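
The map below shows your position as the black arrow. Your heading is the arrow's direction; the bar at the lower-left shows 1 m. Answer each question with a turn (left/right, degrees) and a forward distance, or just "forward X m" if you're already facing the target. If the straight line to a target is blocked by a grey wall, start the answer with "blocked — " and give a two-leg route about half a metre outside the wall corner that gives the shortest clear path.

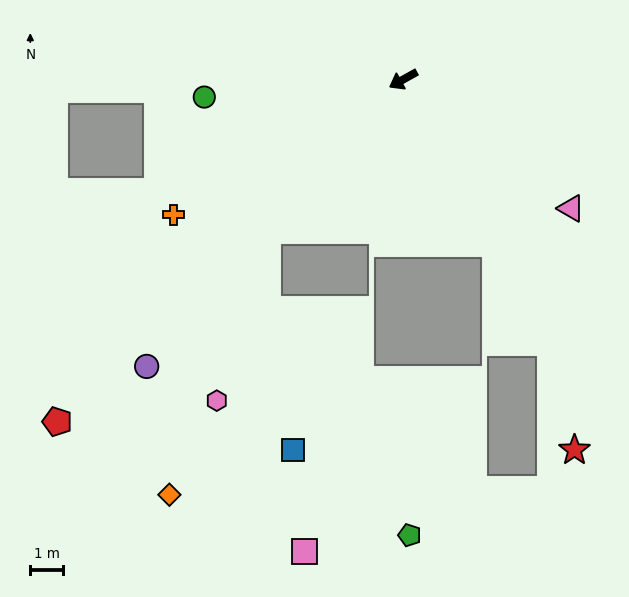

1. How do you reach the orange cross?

forward 8.2 m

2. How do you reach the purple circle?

turn left 19°, forward 11.9 m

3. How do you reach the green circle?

turn right 24°, forward 6.2 m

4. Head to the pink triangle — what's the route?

turn left 113°, forward 6.5 m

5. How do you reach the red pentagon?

turn left 16°, forward 15.0 m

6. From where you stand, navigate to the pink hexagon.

blocked — turn left 19°, forward 6.3 m, then turn left 25°, forward 5.5 m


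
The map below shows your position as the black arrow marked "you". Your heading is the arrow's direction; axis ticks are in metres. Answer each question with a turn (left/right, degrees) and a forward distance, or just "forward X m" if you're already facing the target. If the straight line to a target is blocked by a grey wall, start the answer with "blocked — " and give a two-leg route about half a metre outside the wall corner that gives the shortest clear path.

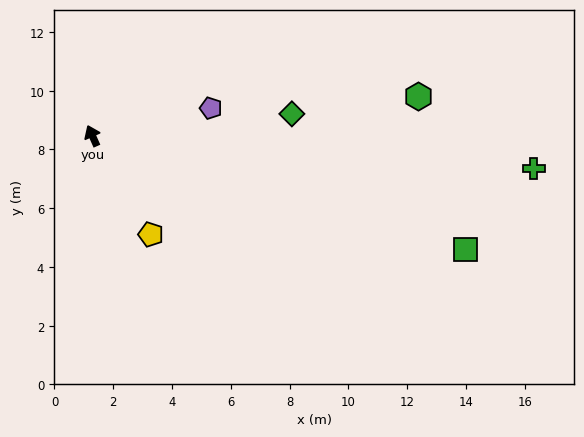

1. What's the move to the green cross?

turn right 118°, forward 15.1 m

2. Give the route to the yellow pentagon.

turn right 173°, forward 3.9 m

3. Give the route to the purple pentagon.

turn right 101°, forward 4.1 m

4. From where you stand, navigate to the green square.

turn right 131°, forward 13.3 m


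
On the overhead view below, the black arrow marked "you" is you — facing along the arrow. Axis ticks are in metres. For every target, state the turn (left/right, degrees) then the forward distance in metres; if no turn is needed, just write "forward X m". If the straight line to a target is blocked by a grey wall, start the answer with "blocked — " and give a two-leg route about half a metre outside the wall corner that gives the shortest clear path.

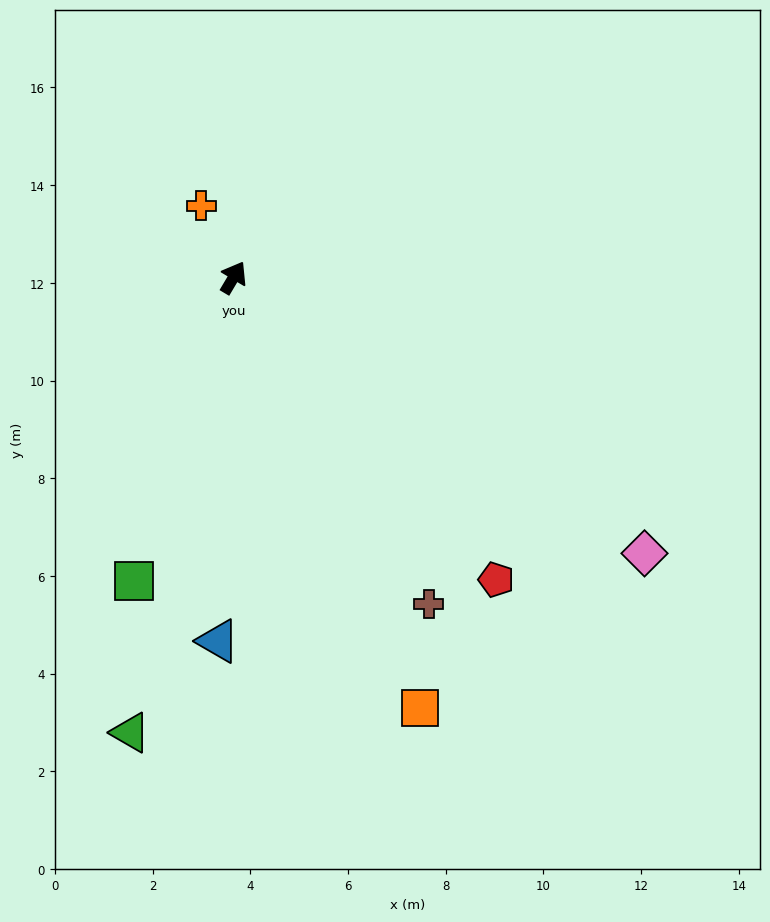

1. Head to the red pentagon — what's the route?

turn right 108°, forward 8.2 m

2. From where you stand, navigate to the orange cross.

turn left 55°, forward 1.6 m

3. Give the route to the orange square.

turn right 126°, forward 9.6 m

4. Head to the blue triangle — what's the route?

turn right 152°, forward 7.4 m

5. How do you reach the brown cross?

turn right 118°, forward 7.8 m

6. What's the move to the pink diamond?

turn right 93°, forward 10.1 m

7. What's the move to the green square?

turn right 167°, forward 6.5 m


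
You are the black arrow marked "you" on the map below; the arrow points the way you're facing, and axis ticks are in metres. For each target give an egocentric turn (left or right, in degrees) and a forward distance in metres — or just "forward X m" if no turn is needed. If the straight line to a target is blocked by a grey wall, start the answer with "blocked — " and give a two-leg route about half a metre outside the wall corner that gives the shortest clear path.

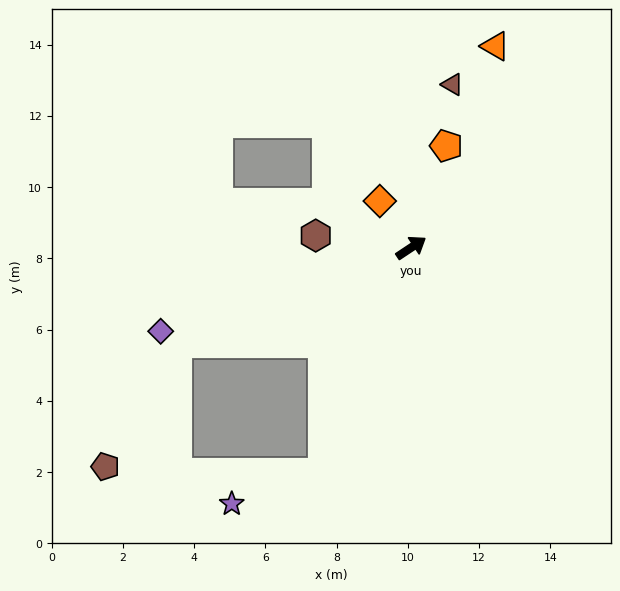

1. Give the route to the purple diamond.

turn left 165°, forward 7.4 m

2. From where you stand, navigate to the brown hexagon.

turn left 139°, forward 2.7 m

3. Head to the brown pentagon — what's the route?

blocked — turn left 169°, forward 7.1 m, then turn left 37°, forward 4.0 m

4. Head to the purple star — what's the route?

blocked — turn right 145°, forward 6.8 m, then turn right 50°, forward 2.7 m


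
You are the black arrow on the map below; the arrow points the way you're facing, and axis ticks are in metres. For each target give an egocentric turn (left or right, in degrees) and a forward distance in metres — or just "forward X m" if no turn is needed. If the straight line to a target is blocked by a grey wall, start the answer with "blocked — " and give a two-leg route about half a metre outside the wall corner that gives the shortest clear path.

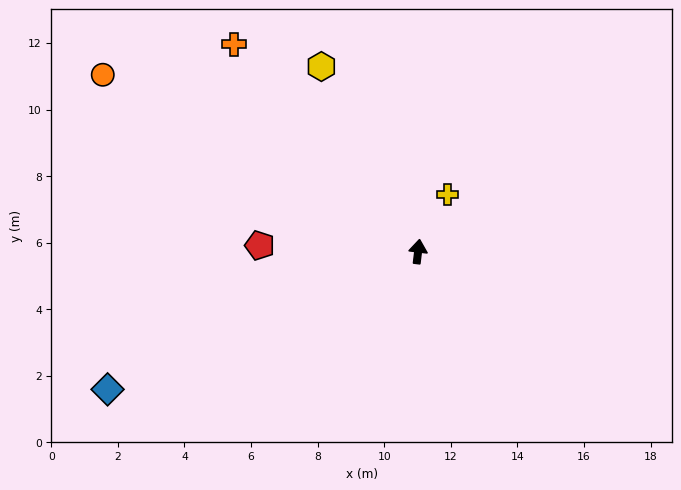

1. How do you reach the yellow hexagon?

turn left 34°, forward 6.3 m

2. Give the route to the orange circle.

turn left 68°, forward 10.9 m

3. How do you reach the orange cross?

turn left 49°, forward 8.3 m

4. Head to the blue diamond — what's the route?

turn left 121°, forward 10.2 m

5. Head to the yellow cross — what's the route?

turn right 21°, forward 1.9 m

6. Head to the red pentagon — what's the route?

turn left 95°, forward 4.8 m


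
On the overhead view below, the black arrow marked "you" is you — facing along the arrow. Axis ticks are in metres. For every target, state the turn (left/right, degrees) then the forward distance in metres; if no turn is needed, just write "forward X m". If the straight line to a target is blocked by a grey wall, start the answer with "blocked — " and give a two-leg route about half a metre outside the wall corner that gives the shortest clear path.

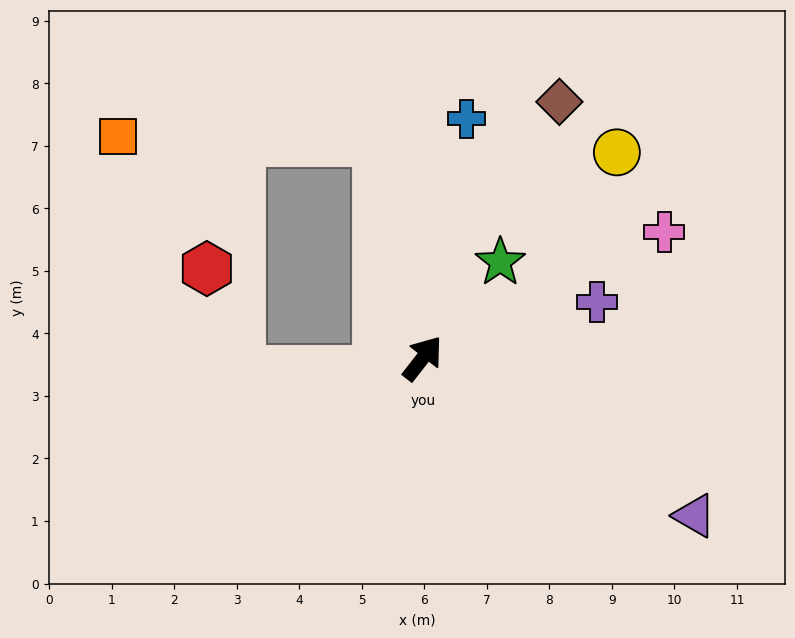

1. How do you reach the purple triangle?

turn right 82°, forward 5.0 m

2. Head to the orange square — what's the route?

blocked — turn left 49°, forward 3.6 m, then turn left 78°, forward 4.2 m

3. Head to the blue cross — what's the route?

turn left 28°, forward 3.9 m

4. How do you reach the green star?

forward 2.0 m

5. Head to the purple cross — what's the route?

turn right 34°, forward 2.9 m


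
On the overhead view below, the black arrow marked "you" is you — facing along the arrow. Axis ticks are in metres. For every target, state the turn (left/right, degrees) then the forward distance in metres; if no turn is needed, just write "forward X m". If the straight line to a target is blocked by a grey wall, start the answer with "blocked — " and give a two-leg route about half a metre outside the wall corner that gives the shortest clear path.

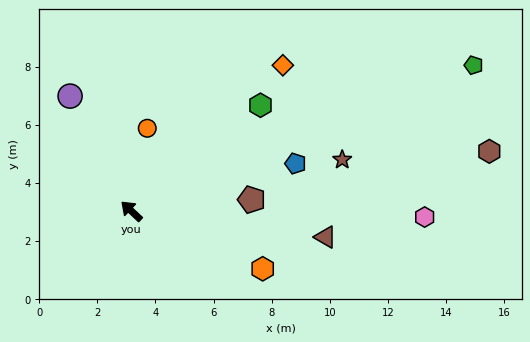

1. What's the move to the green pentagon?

turn right 114°, forward 12.8 m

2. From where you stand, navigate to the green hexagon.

turn right 98°, forward 5.7 m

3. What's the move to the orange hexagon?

turn right 161°, forward 4.9 m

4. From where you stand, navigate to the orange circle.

turn right 58°, forward 2.9 m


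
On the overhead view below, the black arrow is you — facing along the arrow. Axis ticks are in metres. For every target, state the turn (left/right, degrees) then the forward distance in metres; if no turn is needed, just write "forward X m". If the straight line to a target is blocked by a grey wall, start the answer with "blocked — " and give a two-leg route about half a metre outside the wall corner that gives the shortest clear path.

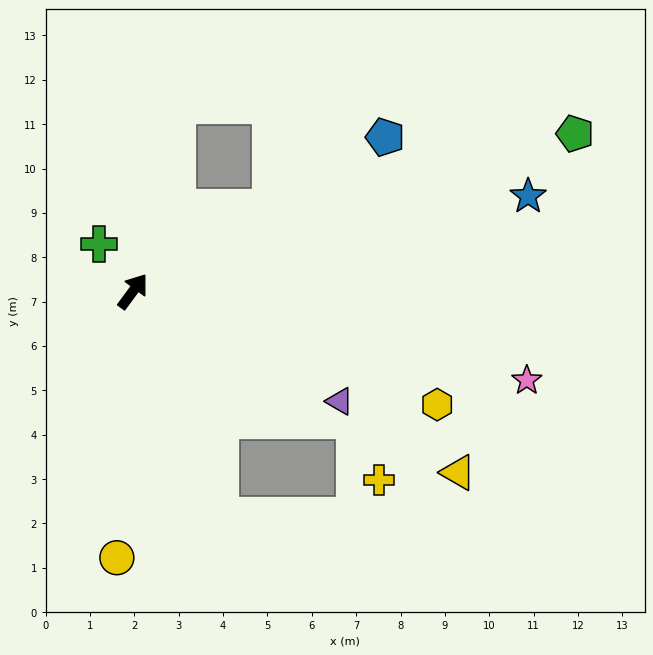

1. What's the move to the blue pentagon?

turn right 22°, forward 6.7 m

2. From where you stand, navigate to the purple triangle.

turn right 82°, forward 5.3 m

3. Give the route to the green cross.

turn left 72°, forward 1.3 m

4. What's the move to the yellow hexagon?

turn right 74°, forward 7.3 m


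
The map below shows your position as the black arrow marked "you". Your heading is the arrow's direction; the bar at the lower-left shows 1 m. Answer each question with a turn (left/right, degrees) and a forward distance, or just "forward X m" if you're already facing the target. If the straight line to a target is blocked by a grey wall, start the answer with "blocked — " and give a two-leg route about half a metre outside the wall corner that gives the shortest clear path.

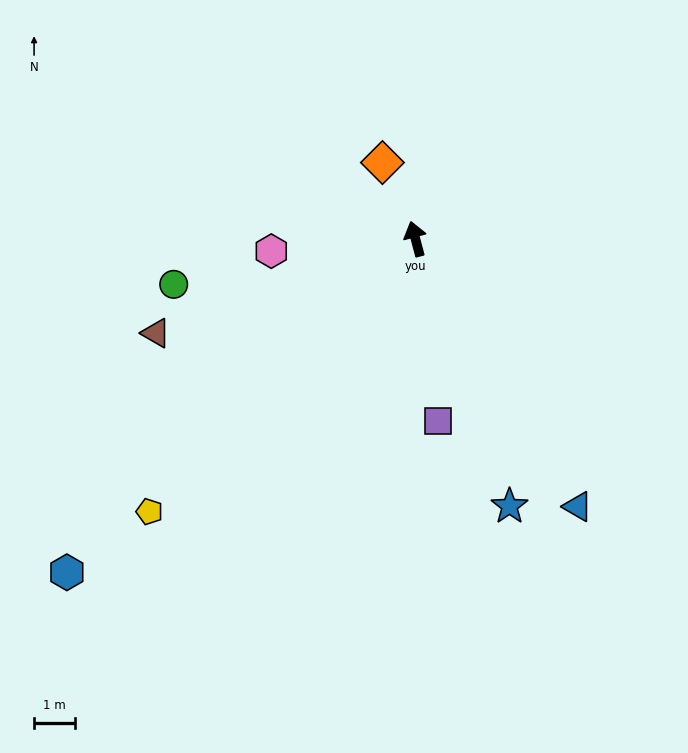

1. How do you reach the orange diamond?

turn left 8°, forward 2.0 m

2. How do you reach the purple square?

turn left 172°, forward 4.5 m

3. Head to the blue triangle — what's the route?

turn right 164°, forward 7.6 m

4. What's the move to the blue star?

turn right 176°, forward 6.9 m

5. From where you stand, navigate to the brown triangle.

turn left 95°, forward 6.7 m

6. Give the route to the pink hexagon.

turn left 80°, forward 3.5 m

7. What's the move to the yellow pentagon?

turn left 121°, forward 9.3 m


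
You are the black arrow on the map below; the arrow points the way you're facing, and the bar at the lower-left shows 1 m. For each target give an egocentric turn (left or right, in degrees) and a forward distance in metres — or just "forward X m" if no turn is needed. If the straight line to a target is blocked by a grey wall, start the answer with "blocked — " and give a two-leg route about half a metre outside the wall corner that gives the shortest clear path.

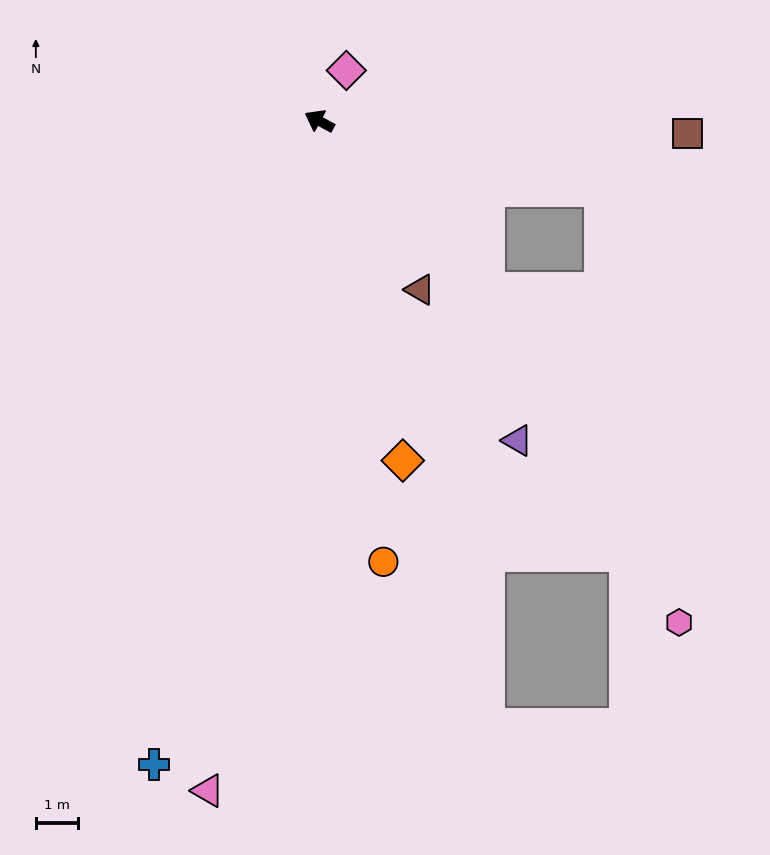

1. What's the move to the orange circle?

turn left 127°, forward 10.7 m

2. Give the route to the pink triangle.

turn left 109°, forward 16.3 m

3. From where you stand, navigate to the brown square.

turn right 154°, forward 8.8 m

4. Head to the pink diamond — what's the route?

turn right 90°, forward 1.4 m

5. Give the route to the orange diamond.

turn left 132°, forward 8.4 m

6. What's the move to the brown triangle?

turn left 149°, forward 4.7 m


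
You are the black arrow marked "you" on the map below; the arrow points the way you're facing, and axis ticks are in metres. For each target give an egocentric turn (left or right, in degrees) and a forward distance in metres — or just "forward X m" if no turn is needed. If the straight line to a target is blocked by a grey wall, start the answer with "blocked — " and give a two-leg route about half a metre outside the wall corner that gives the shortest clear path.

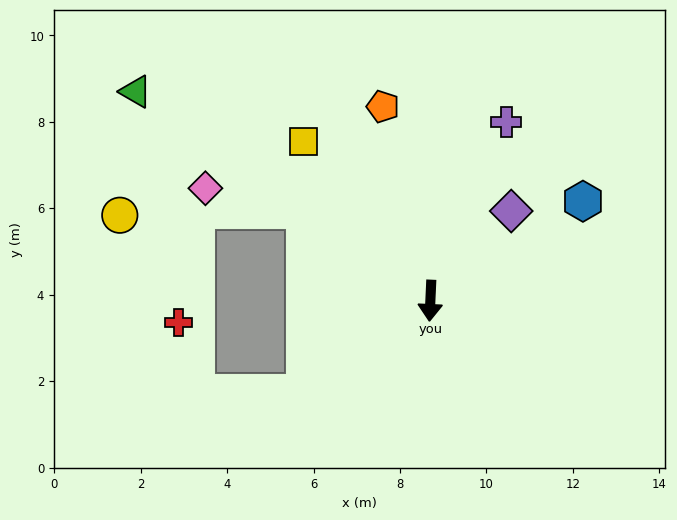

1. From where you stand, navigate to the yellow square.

turn right 139°, forward 4.7 m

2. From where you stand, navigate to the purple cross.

turn left 160°, forward 4.5 m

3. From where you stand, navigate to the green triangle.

turn right 123°, forward 8.4 m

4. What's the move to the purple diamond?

turn left 141°, forward 2.8 m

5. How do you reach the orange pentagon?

turn right 164°, forward 4.6 m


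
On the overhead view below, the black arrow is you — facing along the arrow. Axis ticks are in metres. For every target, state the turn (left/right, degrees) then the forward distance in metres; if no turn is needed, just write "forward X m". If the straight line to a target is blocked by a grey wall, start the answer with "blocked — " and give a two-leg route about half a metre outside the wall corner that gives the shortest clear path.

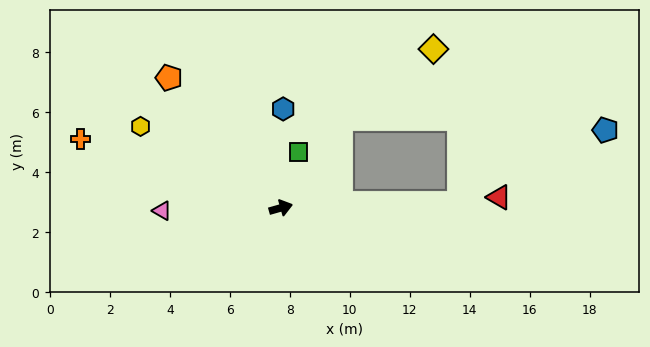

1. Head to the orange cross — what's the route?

turn left 145°, forward 7.1 m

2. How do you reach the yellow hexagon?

turn left 134°, forward 5.4 m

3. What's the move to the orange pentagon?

turn left 115°, forward 5.7 m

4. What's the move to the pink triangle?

turn left 166°, forward 4.0 m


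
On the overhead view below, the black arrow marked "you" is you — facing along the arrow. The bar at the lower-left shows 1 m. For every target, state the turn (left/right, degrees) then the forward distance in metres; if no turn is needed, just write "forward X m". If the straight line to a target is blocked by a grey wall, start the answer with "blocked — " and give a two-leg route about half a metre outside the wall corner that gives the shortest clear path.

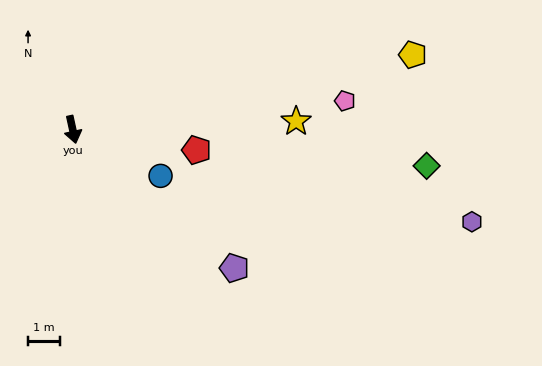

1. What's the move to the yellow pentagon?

turn left 90°, forward 11.0 m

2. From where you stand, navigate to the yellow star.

turn left 80°, forward 7.0 m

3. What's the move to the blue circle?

turn left 50°, forward 3.1 m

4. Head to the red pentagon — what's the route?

turn left 68°, forward 3.9 m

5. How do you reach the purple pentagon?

turn left 37°, forward 6.7 m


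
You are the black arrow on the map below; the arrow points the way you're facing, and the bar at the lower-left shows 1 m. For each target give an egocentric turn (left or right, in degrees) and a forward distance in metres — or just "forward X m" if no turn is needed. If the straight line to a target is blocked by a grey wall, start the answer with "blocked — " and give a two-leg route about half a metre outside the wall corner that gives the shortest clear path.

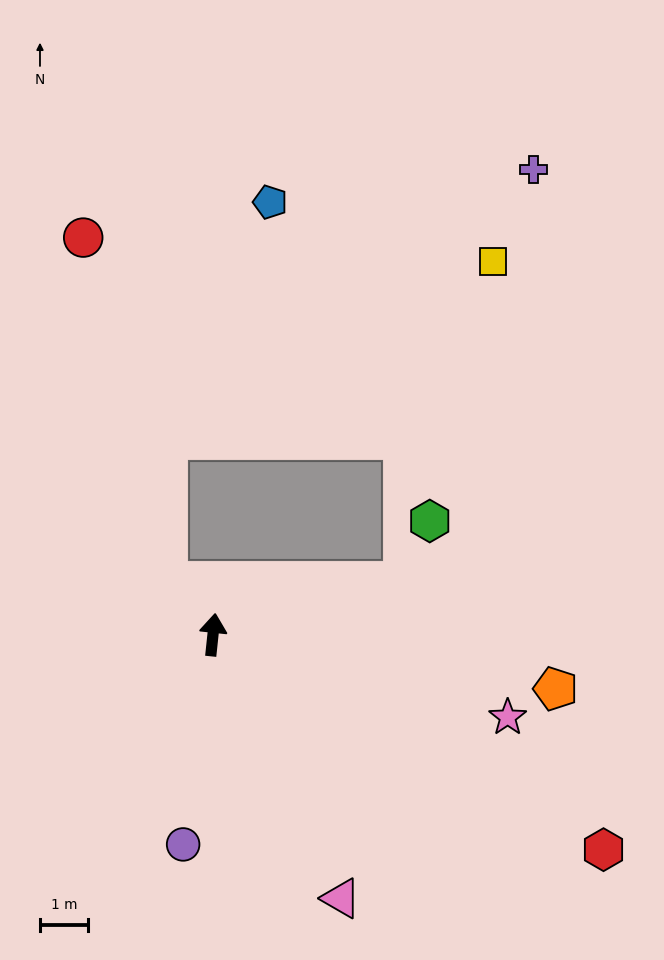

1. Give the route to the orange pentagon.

turn right 93°, forward 7.2 m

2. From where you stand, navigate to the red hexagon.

turn right 113°, forward 9.2 m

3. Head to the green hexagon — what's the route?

blocked — turn right 69°, forward 4.1 m, then turn left 52°, forward 1.4 m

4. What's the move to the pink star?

turn right 100°, forward 6.3 m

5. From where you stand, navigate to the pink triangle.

turn right 148°, forward 6.1 m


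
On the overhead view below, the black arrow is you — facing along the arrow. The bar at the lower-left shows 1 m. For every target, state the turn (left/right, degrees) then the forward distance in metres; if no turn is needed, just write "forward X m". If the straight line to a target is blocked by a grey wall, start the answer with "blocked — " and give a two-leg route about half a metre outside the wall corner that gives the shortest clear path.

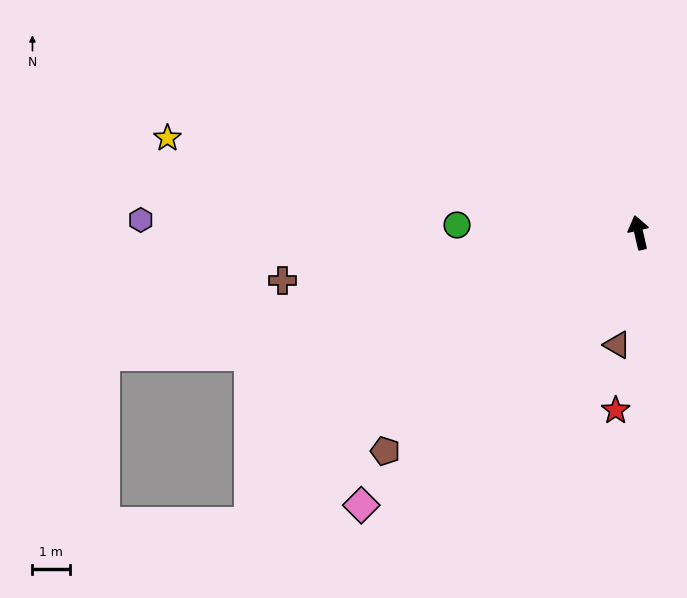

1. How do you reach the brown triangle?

turn left 156°, forward 3.0 m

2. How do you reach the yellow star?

turn left 66°, forward 12.8 m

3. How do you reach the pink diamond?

turn left 121°, forward 10.3 m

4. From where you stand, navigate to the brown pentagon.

turn left 118°, forward 8.9 m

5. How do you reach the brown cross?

turn left 85°, forward 9.6 m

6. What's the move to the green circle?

turn left 75°, forward 4.8 m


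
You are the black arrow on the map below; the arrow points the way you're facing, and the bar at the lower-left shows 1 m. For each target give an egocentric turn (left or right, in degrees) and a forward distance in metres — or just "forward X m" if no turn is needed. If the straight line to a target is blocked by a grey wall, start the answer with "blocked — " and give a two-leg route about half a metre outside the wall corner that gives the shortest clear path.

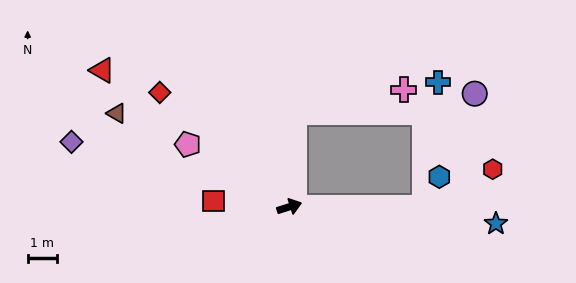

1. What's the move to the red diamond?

turn left 121°, forward 5.9 m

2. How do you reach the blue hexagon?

blocked — turn right 18°, forward 4.6 m, then turn left 64°, forward 1.1 m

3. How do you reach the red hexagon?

blocked — turn right 18°, forward 4.6 m, then turn left 29°, forward 2.6 m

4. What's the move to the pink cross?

blocked — turn left 69°, forward 3.2 m, then turn right 75°, forward 3.8 m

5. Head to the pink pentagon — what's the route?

turn left 131°, forward 4.0 m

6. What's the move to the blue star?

turn right 22°, forward 7.0 m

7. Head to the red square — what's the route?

turn left 158°, forward 2.6 m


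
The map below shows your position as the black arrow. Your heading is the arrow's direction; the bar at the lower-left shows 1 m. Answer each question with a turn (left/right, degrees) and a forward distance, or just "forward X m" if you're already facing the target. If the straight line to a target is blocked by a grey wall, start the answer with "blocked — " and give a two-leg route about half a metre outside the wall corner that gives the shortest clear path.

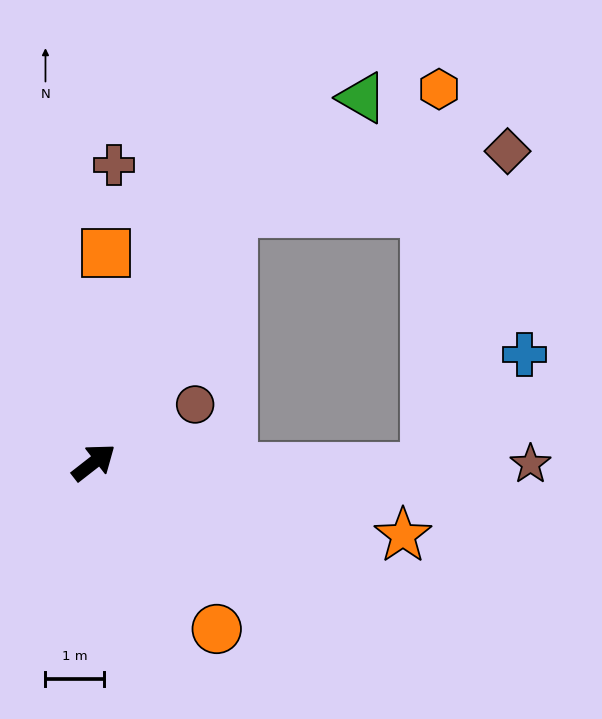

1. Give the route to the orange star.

turn right 51°, forward 5.5 m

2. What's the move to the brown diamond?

blocked — turn left 23°, forward 4.9 m, then turn right 48°, forward 4.8 m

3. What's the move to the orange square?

turn left 49°, forward 3.6 m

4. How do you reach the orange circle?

turn right 92°, forward 3.6 m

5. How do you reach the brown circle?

turn right 8°, forward 2.0 m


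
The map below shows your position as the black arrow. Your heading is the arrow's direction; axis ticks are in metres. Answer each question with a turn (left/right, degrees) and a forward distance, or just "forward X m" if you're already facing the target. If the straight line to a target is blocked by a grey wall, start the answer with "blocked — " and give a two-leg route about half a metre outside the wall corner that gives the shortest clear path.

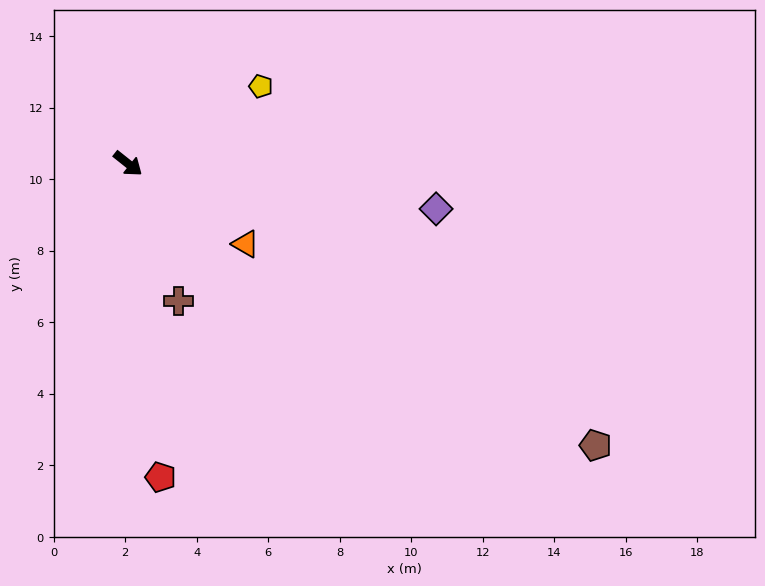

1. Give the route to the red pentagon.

turn right 46°, forward 8.8 m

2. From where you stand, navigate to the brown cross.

turn right 31°, forward 4.1 m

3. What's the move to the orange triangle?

turn left 4°, forward 4.0 m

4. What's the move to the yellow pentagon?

turn left 69°, forward 4.3 m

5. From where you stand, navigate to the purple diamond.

turn left 30°, forward 8.7 m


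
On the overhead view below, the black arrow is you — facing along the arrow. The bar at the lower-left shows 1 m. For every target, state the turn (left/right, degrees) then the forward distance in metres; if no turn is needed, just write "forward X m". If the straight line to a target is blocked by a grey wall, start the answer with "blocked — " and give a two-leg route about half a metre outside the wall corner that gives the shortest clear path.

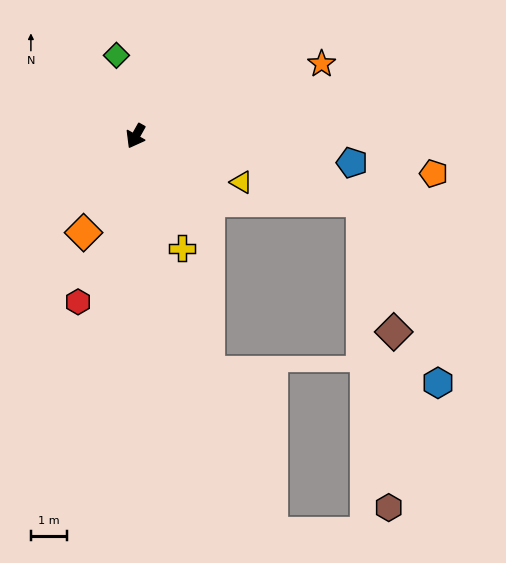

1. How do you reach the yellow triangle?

turn left 96°, forward 3.2 m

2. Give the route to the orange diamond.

forward 3.0 m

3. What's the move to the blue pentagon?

turn left 112°, forward 6.0 m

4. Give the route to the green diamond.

turn right 137°, forward 2.3 m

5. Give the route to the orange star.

turn left 141°, forward 5.5 m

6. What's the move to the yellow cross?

turn left 52°, forward 3.3 m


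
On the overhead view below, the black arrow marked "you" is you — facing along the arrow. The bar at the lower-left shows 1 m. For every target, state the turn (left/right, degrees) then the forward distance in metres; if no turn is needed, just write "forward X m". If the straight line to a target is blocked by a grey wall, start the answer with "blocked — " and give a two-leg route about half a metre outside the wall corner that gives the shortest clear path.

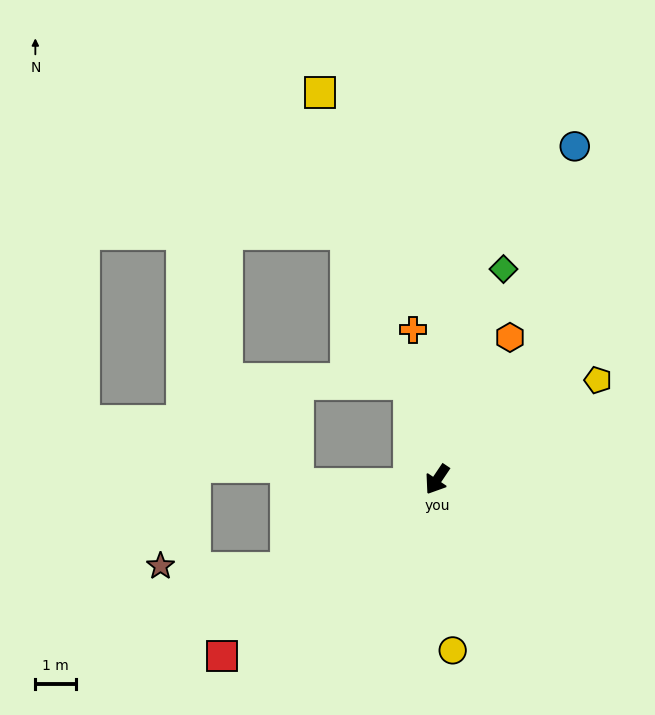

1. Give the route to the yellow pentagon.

turn left 156°, forward 4.7 m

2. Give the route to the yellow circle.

turn left 39°, forward 4.2 m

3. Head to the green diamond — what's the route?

turn right 164°, forward 5.5 m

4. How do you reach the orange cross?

turn right 137°, forward 3.8 m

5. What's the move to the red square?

turn right 17°, forward 6.9 m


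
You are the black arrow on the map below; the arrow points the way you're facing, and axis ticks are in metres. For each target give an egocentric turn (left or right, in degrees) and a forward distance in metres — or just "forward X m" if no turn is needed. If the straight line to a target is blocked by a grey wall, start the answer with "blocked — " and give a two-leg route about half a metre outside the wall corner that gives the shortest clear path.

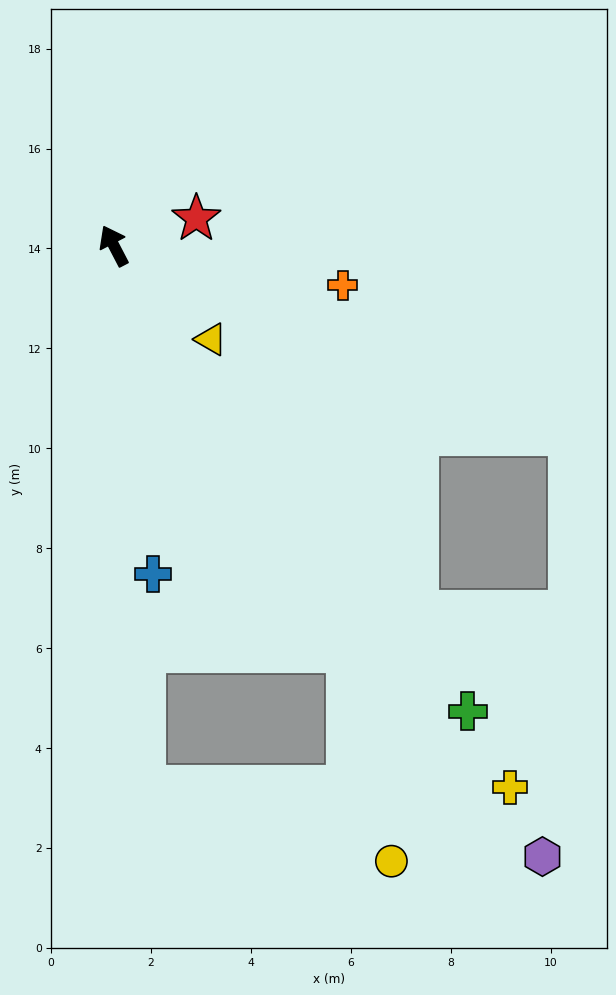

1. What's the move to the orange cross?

turn right 127°, forward 4.6 m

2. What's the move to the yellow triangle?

turn right 161°, forward 2.7 m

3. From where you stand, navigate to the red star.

turn right 99°, forward 1.7 m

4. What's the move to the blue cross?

turn left 159°, forward 6.6 m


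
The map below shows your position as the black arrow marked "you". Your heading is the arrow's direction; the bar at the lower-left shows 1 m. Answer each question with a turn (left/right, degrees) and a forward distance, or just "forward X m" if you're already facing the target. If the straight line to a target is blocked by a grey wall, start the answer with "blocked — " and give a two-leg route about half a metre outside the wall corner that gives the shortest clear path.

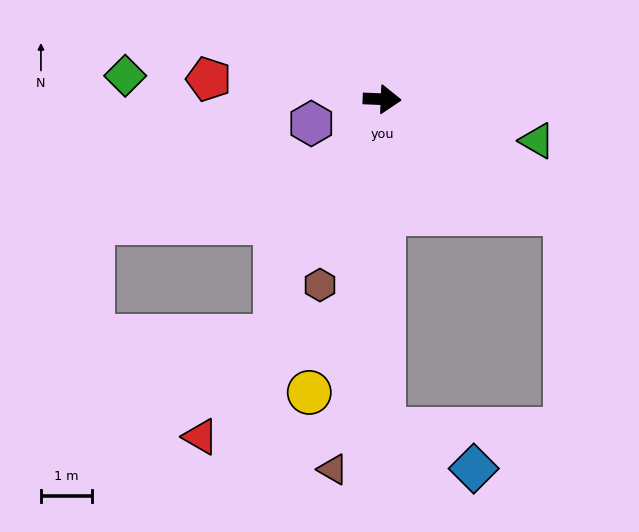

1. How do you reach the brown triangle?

turn right 95°, forward 7.3 m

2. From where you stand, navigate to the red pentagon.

turn left 176°, forward 3.4 m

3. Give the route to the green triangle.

turn right 13°, forward 3.1 m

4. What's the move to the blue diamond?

blocked — turn right 87°, forward 6.4 m, then turn left 66°, forward 1.9 m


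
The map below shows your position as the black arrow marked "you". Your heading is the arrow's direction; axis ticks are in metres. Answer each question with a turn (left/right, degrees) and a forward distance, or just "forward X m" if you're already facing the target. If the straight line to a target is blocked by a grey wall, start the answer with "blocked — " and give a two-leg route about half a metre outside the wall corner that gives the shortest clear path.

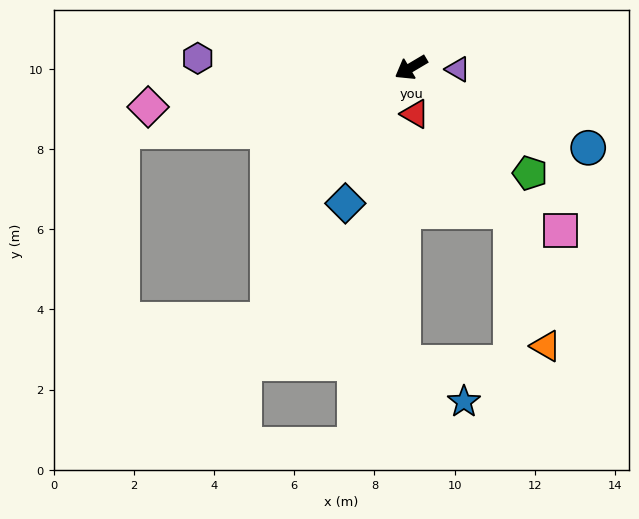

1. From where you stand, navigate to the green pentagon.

turn left 108°, forward 4.0 m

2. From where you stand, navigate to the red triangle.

turn left 64°, forward 1.2 m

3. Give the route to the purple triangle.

turn left 147°, forward 1.2 m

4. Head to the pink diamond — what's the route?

turn right 22°, forward 6.6 m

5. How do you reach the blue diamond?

turn left 34°, forward 3.8 m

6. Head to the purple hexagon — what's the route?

turn right 33°, forward 5.3 m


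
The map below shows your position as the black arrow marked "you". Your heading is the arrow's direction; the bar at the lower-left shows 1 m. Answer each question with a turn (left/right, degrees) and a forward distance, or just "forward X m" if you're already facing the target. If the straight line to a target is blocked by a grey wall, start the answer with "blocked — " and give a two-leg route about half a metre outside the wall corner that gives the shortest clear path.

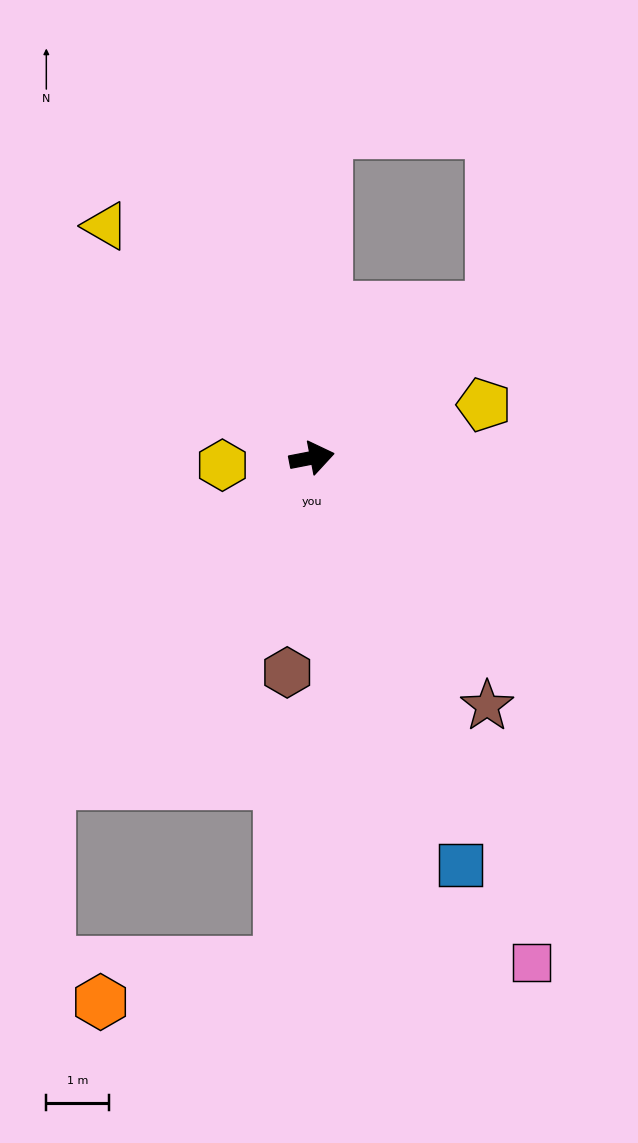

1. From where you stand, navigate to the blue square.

turn right 81°, forward 7.0 m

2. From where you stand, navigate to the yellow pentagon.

turn left 6°, forward 2.9 m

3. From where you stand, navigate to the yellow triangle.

turn left 121°, forward 5.0 m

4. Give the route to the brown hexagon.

turn right 108°, forward 3.5 m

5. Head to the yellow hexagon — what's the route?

turn left 174°, forward 1.4 m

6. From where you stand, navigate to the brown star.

turn right 66°, forward 4.9 m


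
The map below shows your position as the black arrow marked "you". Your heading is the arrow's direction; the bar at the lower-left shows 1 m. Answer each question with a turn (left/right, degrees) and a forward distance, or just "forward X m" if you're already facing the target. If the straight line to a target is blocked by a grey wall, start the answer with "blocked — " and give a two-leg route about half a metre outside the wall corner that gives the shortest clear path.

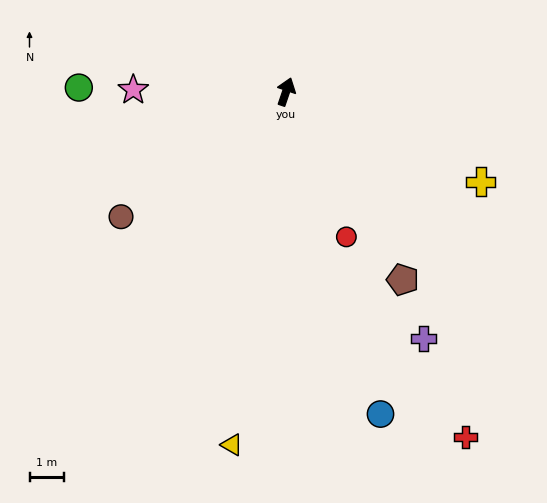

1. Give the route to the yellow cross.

turn right 96°, forward 6.2 m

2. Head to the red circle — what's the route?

turn right 139°, forward 4.6 m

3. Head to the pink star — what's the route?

turn left 108°, forward 4.4 m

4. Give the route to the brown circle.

turn left 146°, forward 6.0 m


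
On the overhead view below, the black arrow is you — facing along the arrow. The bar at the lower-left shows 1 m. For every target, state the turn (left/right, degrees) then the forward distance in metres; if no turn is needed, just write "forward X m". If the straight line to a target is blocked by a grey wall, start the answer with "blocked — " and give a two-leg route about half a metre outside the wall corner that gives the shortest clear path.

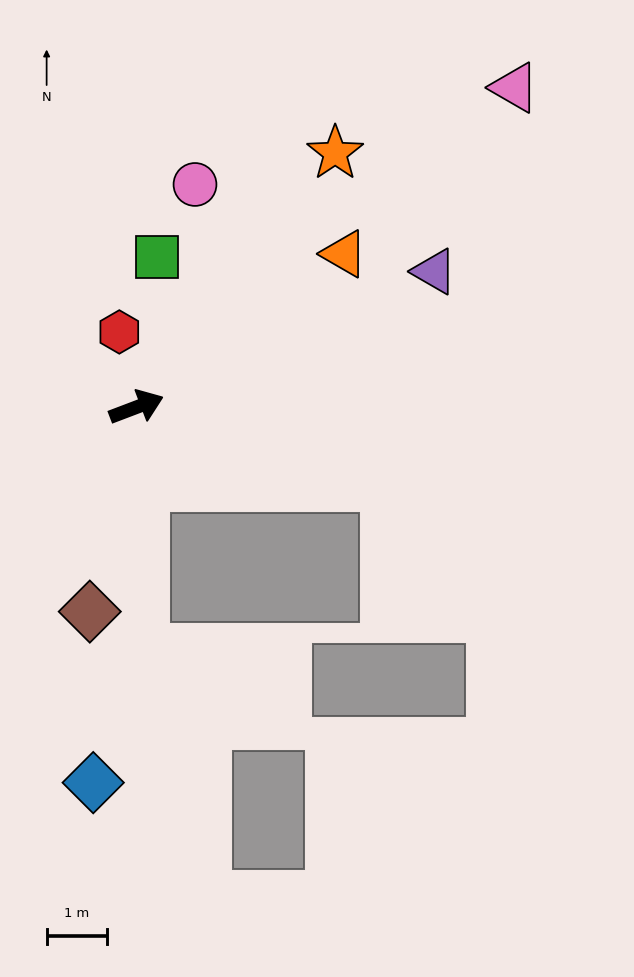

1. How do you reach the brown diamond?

turn right 124°, forward 3.5 m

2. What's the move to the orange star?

turn left 31°, forward 5.3 m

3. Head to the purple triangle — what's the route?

turn left 4°, forward 5.4 m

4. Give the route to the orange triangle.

turn left 16°, forward 4.3 m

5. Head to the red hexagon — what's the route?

turn left 82°, forward 1.3 m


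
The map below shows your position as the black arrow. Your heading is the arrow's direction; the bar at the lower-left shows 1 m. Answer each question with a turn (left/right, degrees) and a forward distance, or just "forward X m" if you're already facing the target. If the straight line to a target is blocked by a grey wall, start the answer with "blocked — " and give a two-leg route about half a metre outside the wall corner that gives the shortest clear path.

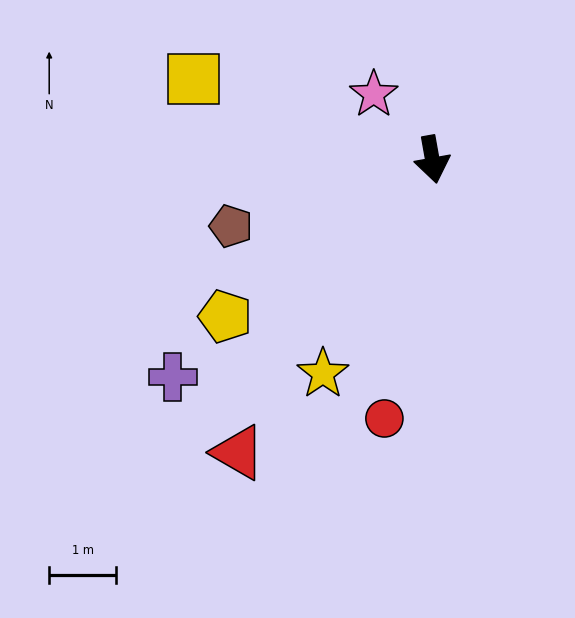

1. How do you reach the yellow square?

turn right 119°, forward 3.8 m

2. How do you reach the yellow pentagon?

turn right 63°, forward 3.9 m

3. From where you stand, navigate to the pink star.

turn right 148°, forward 1.3 m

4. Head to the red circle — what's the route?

turn right 21°, forward 4.0 m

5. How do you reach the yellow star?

turn right 37°, forward 3.6 m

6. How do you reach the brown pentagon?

turn right 82°, forward 3.2 m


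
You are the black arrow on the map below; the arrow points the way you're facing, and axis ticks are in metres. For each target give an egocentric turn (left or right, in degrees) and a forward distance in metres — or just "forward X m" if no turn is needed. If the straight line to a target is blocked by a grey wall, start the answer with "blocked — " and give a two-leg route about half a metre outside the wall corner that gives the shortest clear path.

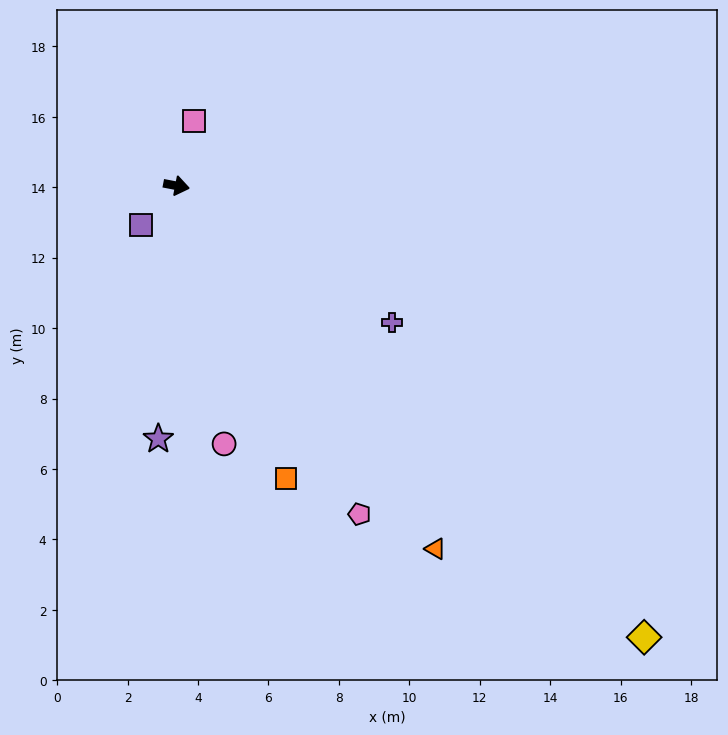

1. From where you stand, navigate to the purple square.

turn right 121°, forward 1.5 m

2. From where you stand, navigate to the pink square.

turn left 86°, forward 1.9 m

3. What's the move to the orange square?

turn right 59°, forward 8.9 m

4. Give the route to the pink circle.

turn right 69°, forward 7.5 m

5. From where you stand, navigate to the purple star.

turn right 83°, forward 7.2 m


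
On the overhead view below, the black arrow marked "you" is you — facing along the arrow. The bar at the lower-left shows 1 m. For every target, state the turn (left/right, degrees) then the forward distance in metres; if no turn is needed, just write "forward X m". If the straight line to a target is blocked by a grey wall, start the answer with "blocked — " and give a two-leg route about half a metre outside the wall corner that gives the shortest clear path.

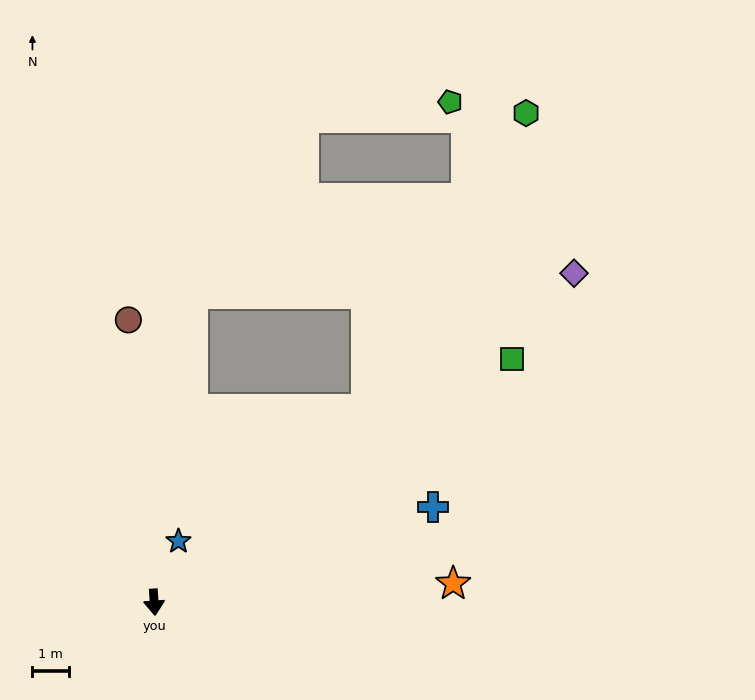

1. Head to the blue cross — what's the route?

turn left 105°, forward 8.0 m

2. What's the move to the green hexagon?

blocked — turn left 128°, forward 7.8 m, then turn left 20°, forward 9.1 m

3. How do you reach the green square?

turn left 120°, forward 11.7 m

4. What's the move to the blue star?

turn left 154°, forward 1.8 m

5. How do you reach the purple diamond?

turn left 124°, forward 14.5 m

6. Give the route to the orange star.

turn left 90°, forward 8.1 m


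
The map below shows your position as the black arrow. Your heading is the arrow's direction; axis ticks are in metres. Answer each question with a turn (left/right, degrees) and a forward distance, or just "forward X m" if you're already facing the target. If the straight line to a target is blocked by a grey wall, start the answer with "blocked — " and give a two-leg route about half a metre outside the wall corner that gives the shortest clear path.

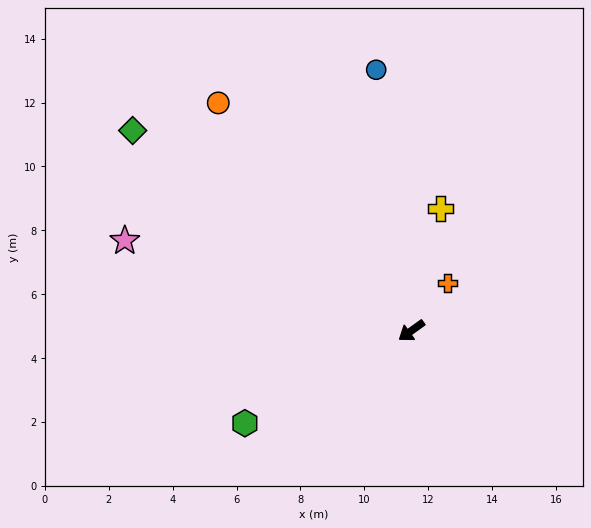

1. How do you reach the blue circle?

turn right 118°, forward 8.3 m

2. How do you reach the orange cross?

turn right 163°, forward 1.9 m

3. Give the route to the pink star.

turn right 53°, forward 9.4 m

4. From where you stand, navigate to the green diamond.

turn right 71°, forward 10.8 m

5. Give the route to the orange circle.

turn right 85°, forward 9.4 m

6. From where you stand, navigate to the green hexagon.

turn right 7°, forward 6.0 m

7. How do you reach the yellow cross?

turn right 139°, forward 3.9 m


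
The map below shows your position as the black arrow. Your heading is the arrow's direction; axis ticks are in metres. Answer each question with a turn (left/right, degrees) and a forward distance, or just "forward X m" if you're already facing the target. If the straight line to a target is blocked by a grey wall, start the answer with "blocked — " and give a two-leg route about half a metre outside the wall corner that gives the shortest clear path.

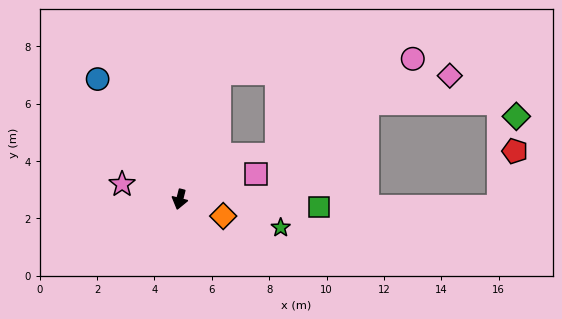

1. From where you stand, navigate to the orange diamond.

turn left 83°, forward 1.6 m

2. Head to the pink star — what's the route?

turn right 91°, forward 2.1 m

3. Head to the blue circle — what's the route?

turn right 131°, forward 5.1 m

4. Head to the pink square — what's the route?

turn left 122°, forward 2.8 m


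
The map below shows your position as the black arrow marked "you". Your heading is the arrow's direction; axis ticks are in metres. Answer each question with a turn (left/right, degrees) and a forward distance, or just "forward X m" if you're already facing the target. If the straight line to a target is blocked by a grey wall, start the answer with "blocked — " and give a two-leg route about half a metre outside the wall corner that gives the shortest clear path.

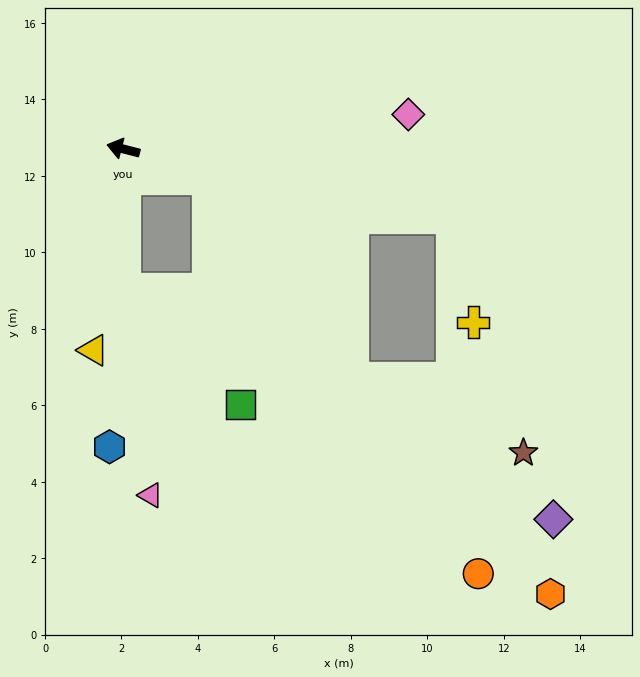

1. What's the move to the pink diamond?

turn right 159°, forward 7.5 m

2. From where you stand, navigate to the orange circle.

blocked — turn left 175°, forward 2.4 m, then turn right 36°, forward 12.5 m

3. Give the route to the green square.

blocked — turn left 105°, forward 3.7 m, then turn left 44°, forward 4.3 m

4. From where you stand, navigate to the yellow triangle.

turn left 96°, forward 5.3 m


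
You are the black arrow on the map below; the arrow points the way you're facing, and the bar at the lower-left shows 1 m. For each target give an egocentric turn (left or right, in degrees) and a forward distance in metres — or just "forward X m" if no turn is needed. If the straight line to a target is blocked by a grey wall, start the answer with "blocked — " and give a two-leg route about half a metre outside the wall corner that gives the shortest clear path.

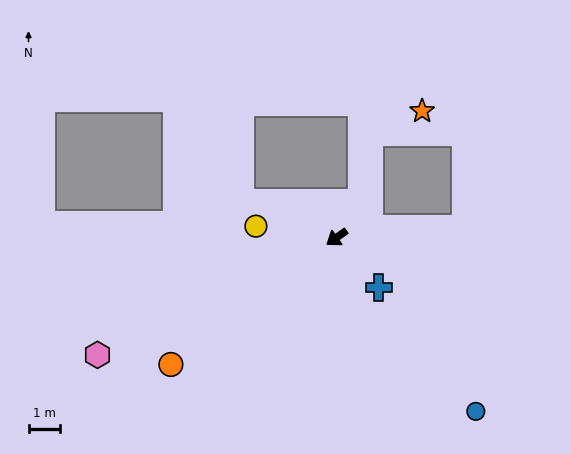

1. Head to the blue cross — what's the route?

turn left 95°, forward 2.1 m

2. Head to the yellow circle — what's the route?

turn right 43°, forward 2.6 m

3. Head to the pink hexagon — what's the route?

turn right 9°, forward 8.4 m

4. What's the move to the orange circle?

turn left 2°, forward 6.6 m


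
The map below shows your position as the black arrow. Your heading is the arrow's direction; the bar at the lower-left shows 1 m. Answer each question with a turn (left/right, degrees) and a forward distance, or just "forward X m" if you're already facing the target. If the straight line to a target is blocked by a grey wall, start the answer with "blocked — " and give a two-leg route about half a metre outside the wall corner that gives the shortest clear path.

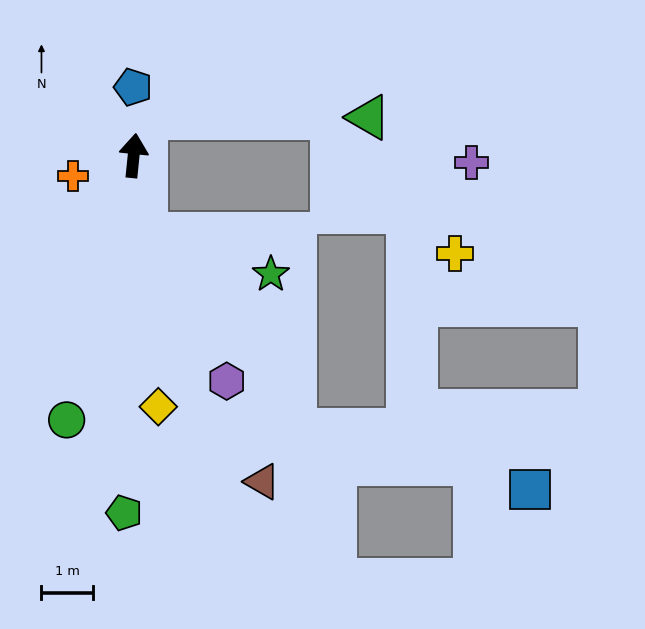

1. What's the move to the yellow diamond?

turn right 169°, forward 4.9 m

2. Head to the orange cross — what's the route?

turn left 114°, forward 1.2 m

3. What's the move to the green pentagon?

turn right 176°, forward 6.9 m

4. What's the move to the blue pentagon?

turn left 6°, forward 1.3 m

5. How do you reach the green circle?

turn left 172°, forward 5.2 m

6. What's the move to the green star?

blocked — turn right 165°, forward 1.5 m, then turn left 63°, forward 2.5 m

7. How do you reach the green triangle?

blocked — turn right 13°, forward 0.8 m, then turn right 71°, forward 4.3 m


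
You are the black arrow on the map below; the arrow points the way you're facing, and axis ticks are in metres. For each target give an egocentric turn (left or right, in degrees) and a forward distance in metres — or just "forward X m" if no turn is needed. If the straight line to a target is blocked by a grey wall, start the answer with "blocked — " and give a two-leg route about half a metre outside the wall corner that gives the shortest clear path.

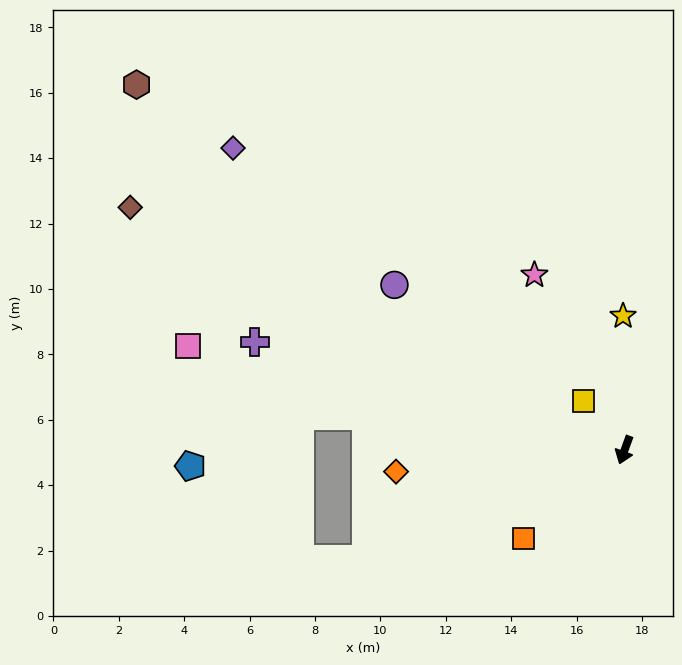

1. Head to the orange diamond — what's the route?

turn right 65°, forward 7.0 m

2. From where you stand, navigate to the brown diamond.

turn right 96°, forward 16.8 m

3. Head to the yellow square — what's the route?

turn right 120°, forward 2.0 m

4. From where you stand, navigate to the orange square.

turn right 29°, forward 4.1 m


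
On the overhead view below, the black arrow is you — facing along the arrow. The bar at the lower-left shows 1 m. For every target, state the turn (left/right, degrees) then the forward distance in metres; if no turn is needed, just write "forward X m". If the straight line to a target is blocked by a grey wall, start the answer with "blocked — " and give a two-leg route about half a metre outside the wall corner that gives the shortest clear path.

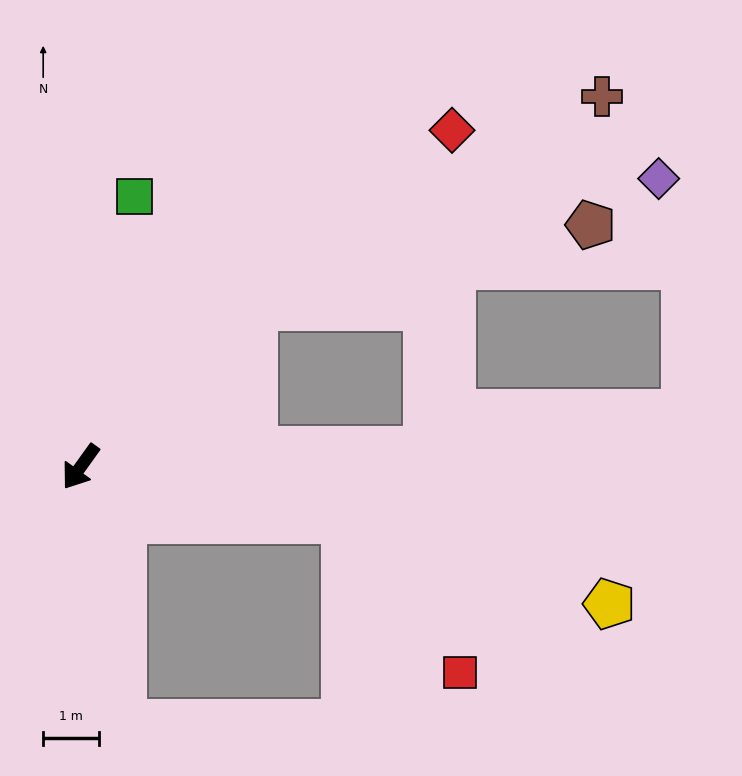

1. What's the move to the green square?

turn right 156°, forward 5.0 m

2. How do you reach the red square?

blocked — turn left 114°, forward 4.9 m, then turn right 41°, forward 3.5 m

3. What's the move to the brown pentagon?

blocked — turn left 168°, forward 4.3 m, then turn right 29°, forward 6.3 m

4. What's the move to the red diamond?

turn left 168°, forward 9.0 m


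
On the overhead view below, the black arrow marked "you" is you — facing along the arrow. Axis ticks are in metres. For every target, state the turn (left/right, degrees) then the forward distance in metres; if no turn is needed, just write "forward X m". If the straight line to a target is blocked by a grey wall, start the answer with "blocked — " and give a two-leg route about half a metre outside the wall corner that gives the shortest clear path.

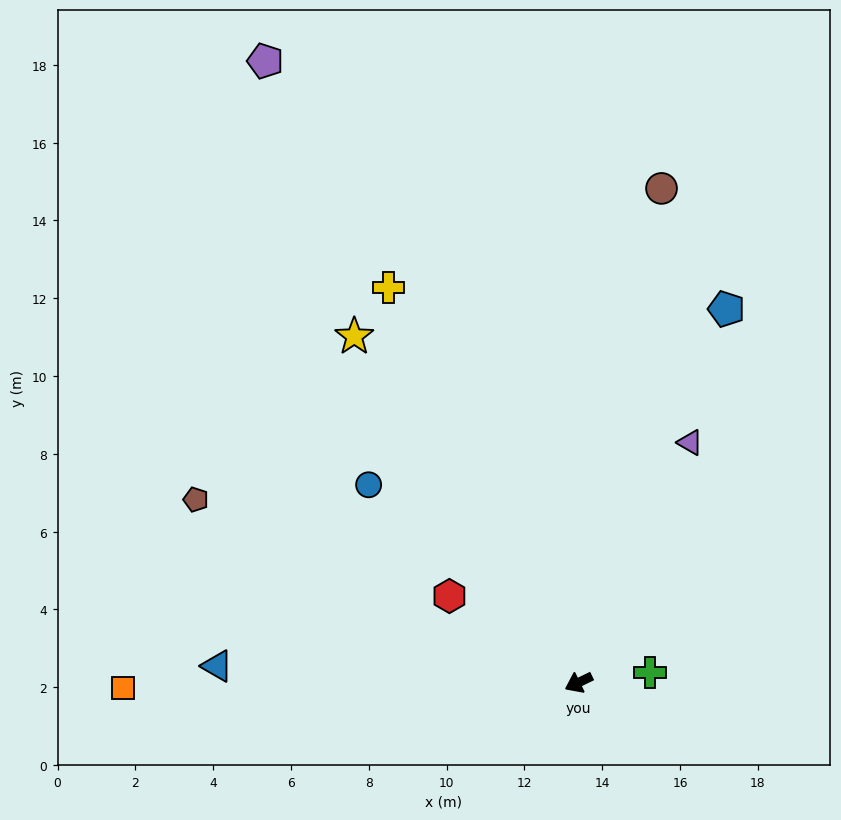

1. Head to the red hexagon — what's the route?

turn right 60°, forward 4.0 m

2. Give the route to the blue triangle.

turn right 29°, forward 9.3 m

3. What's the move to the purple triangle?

turn right 141°, forward 6.8 m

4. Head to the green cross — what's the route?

turn left 162°, forward 1.8 m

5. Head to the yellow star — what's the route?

turn right 83°, forward 10.6 m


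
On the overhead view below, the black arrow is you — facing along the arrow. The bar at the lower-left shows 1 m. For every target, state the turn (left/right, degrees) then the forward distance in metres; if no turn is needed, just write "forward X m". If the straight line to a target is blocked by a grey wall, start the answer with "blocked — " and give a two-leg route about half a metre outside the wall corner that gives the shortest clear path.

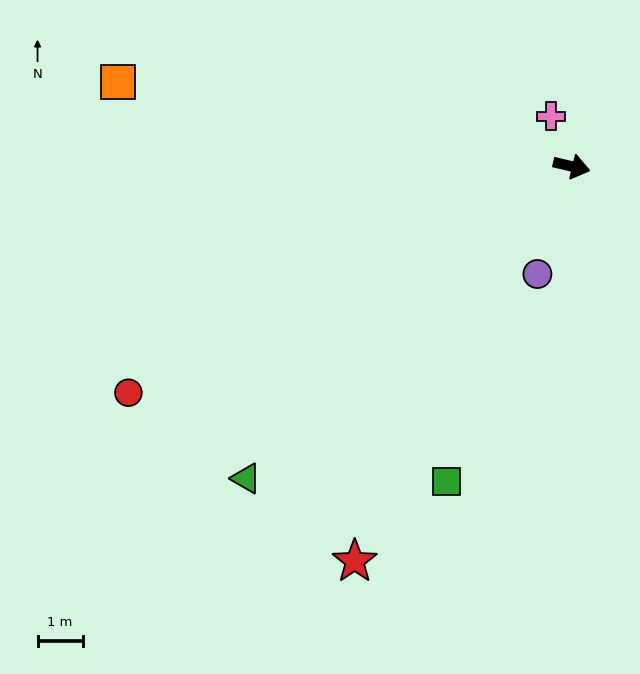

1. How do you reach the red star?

turn right 106°, forward 10.0 m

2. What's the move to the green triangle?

turn right 123°, forward 10.0 m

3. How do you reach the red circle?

turn right 140°, forward 11.0 m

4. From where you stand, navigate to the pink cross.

turn left 126°, forward 1.2 m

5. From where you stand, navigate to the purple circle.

turn right 94°, forward 2.5 m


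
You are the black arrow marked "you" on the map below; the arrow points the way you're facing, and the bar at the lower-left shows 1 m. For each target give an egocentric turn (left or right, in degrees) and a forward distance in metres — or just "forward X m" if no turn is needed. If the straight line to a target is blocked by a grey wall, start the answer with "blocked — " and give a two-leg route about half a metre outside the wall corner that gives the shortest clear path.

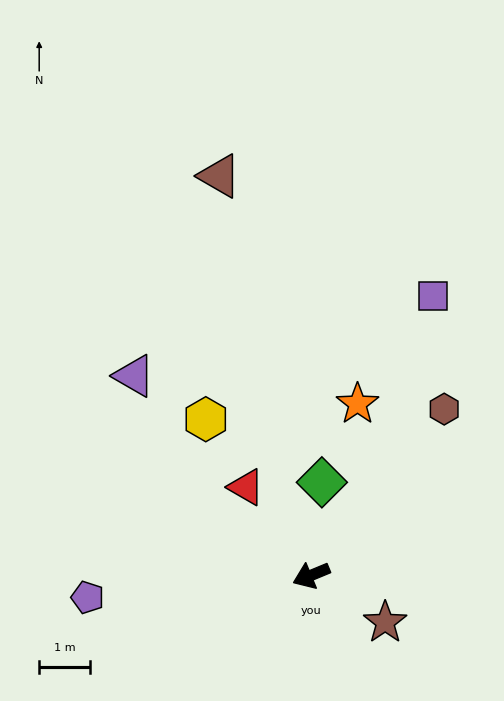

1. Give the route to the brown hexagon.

turn right 151°, forward 4.2 m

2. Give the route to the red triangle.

turn right 76°, forward 2.2 m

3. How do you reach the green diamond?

turn right 119°, forward 1.9 m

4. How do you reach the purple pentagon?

turn right 17°, forward 4.5 m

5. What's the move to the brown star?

turn left 125°, forward 1.7 m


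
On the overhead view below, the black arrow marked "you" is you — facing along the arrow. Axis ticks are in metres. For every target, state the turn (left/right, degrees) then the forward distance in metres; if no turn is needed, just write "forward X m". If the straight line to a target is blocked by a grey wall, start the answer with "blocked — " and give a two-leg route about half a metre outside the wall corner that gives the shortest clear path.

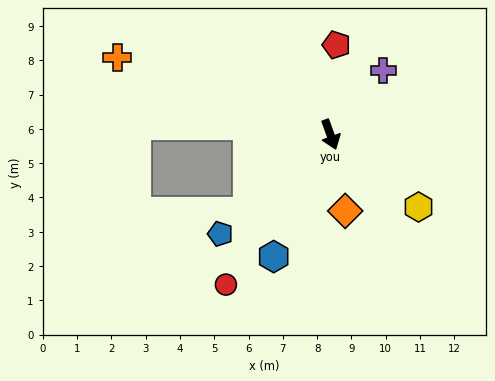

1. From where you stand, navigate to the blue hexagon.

turn right 45°, forward 3.9 m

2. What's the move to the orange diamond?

turn right 9°, forward 2.3 m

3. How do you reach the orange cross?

turn right 130°, forward 6.6 m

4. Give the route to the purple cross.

turn left 121°, forward 2.4 m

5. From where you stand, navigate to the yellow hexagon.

turn left 31°, forward 3.3 m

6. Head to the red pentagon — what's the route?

turn left 156°, forward 2.6 m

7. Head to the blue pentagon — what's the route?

turn right 68°, forward 4.3 m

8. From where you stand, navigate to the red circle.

turn right 55°, forward 5.3 m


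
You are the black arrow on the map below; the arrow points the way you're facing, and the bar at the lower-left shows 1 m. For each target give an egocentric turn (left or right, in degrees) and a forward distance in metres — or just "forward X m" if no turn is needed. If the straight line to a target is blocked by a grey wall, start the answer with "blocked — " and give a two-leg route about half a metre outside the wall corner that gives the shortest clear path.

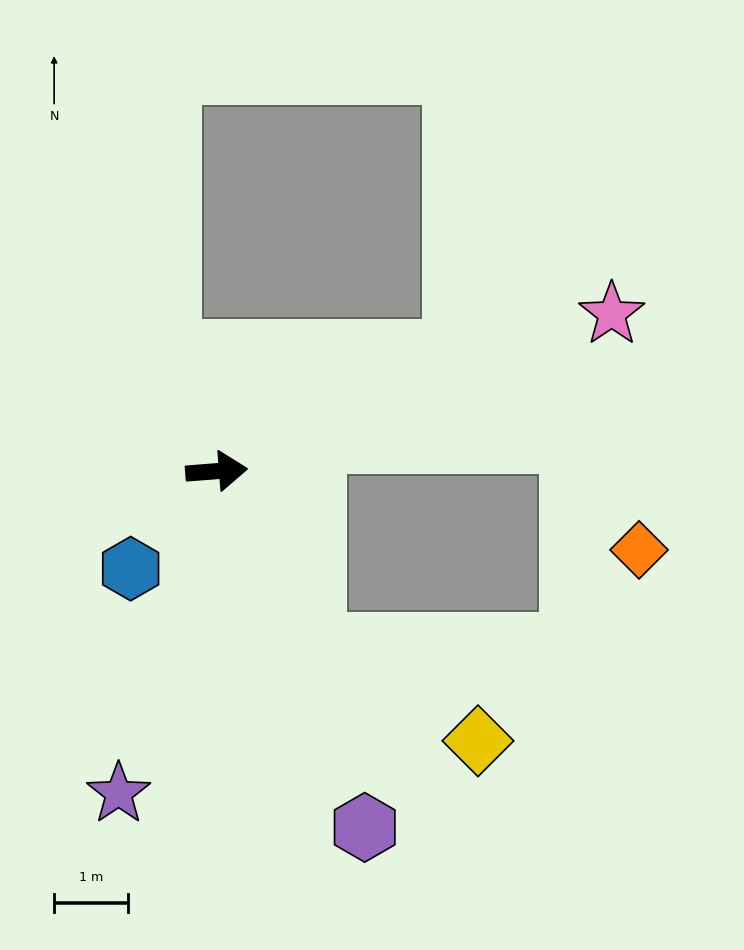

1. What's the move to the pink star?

turn left 17°, forward 5.8 m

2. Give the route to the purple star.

turn right 111°, forward 4.6 m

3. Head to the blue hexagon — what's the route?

turn right 136°, forward 1.8 m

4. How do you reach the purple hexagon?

turn right 72°, forward 5.3 m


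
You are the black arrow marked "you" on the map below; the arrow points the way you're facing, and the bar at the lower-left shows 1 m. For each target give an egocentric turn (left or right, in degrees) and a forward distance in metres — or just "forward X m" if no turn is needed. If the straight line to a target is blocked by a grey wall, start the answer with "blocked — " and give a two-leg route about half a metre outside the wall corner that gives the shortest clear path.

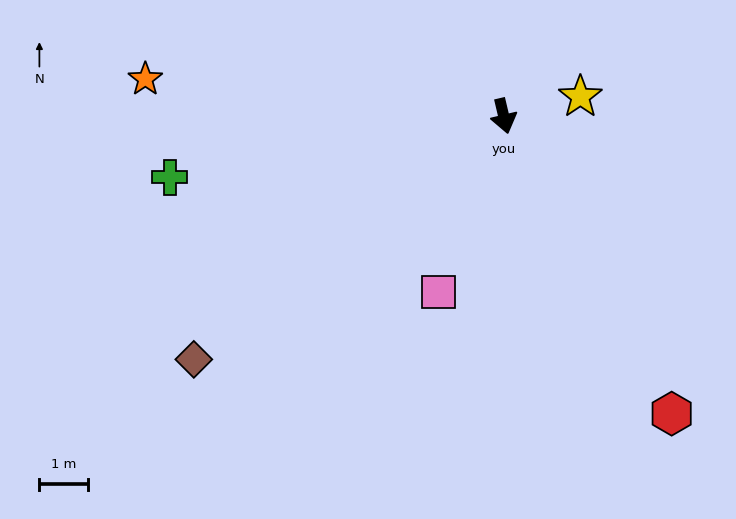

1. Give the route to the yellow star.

turn left 91°, forward 1.6 m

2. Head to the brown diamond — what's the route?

turn right 65°, forward 8.2 m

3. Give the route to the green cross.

turn right 93°, forward 7.1 m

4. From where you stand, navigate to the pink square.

turn right 34°, forward 3.9 m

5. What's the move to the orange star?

turn right 109°, forward 7.5 m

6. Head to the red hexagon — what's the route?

turn left 16°, forward 7.1 m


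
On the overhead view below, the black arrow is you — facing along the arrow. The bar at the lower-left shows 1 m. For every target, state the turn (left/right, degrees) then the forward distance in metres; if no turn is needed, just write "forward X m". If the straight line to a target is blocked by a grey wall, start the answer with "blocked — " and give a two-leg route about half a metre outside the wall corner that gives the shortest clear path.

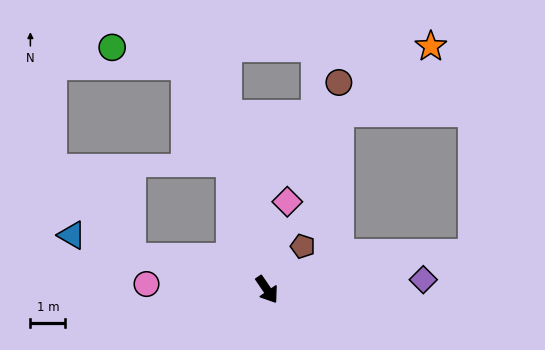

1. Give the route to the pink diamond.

turn left 133°, forward 2.6 m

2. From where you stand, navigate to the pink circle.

turn right 127°, forward 3.4 m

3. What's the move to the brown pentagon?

turn left 106°, forward 1.6 m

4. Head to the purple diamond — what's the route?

turn left 59°, forward 4.5 m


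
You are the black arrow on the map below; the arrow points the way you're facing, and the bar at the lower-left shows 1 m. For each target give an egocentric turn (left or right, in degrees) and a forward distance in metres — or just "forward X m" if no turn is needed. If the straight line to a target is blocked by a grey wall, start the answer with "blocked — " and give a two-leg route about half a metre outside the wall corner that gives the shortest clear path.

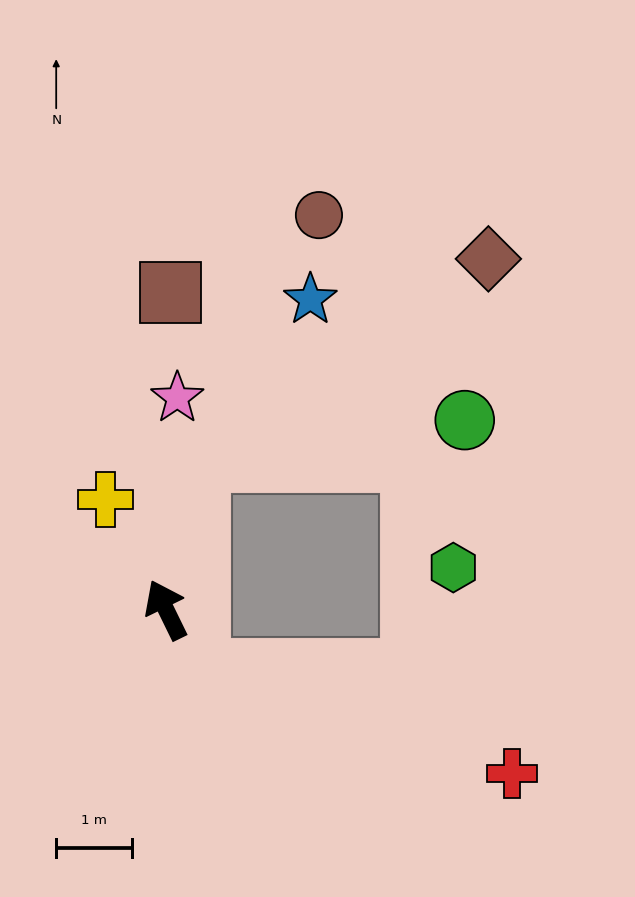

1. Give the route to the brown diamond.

blocked — turn right 38°, forward 2.0 m, then turn right 43°, forward 4.7 m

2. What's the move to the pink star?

turn right 29°, forward 2.8 m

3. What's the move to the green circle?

blocked — turn right 38°, forward 2.0 m, then turn right 70°, forward 3.6 m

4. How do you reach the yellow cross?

turn left 3°, forward 1.7 m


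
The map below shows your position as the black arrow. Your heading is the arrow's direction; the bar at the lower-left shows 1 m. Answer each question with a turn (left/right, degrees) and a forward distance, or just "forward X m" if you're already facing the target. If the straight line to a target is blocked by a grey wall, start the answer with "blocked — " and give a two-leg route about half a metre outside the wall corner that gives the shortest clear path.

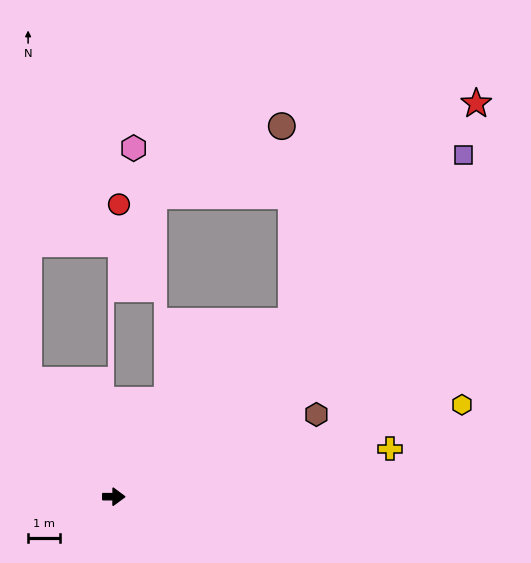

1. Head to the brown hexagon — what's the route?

turn left 22°, forward 6.9 m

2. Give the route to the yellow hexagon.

turn left 15°, forward 11.4 m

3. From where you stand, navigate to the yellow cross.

turn left 10°, forward 8.9 m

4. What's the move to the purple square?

turn left 45°, forward 15.5 m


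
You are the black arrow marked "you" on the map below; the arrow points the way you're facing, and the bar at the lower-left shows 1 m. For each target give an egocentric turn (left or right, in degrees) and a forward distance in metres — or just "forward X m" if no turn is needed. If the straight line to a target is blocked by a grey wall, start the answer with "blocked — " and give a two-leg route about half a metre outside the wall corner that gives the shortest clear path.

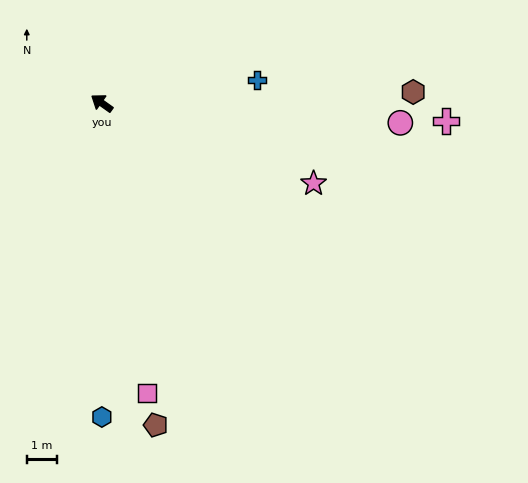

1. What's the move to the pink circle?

turn right 148°, forward 10.0 m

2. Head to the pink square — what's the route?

turn left 134°, forward 9.8 m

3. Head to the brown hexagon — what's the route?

turn right 143°, forward 10.4 m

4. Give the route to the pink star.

turn right 165°, forward 7.6 m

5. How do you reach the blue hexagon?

turn left 125°, forward 10.5 m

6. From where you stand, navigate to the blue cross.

turn right 136°, forward 5.3 m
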